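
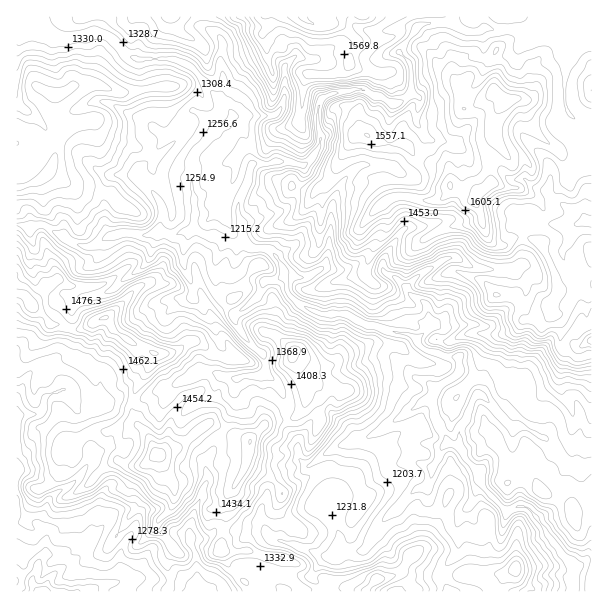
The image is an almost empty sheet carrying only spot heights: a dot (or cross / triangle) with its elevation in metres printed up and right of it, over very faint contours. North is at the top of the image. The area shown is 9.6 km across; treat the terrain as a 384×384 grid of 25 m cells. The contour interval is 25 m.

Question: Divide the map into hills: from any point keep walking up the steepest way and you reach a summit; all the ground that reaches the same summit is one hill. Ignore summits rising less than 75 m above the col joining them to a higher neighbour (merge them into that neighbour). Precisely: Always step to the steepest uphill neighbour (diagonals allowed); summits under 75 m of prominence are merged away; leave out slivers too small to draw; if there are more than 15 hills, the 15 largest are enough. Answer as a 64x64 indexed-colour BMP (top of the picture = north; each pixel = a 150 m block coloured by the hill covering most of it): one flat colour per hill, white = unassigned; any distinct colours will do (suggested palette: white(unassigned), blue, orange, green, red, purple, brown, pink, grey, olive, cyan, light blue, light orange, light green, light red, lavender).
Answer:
<image width="64" height="64" href="data:image/bmp;base64,Qk12CAAAAAAAAHYAAAAoAAAAQAAAAEAAAAABAAQAAAAAAAAIAAATCwAAEwsAABAAAAAAAAAA////ALR3HwAOf/8ALKAsACgn1gC9Z5QAS1aMAMJ34wB/f38AIr28AM++FwDox64AeLv/AIrfmACWmP8A1bDFABEjMzMxEREREREiIiIiIiIiiIiIiIEREXd3d3d3d3cRIiIzMzMzMRIiIiIiIiIiIiiIiIiIiIEXd3d3d3d3dxEiIiMzMzMzIiIiIiIiIiIiKIiIiIiIiIh3d3d3d3d3ESIiIjMzMzMiIiIiIiIiIiIiiIiIiIiIiHd3d3d3d3ERIiIiIzMzMzIiIiIiIiIiIiIiEYiIiIiIh3d3d3d3EREiIiIiMzMzMyIiIiIiIiIiIiIRGIiIiIiHd3d3d3cRESIiIiIzMzMzMyMzIiIiIiIiIhERiIiIiId3d3d3cRERIiIiIiMzMzMzMzMzMzIiIiIhERGIiIiIh3d3d3cREREiIiIiIzMzMzMzMzMzMiIiIiERERiIiIgXd3d3dxERESIiIiIjMzMzMzMzMzMyIiIiIRERERiIERF3dxERERERIiIiIiIzMzMzMzMzMzMiIiIhERERGIgRERdxEREREREiIiIiIjMzMzMzMzMzMyIiIiERERERERERFxERERERESIiIiIiMzMzMzMzMzMzMiIiIhERERERERERERERERERIiIiIiMzMzMzMzMzMzMzMyIiEREREREREREREREREREiIiIiMzMzMzMzMzMzMzMzIiIRERERERERERERERERESIiIiIzMzMzMzMzMzMzMzIiIiERERERERERERERERERIiIiIjMzMzMzMzMzMzMzMiIiIREREREREREREREREREiIiIjMzMzMzMzMzMzMzM2IiIiZhERERERERERERERESIiIiMzMzMzMzMzMzMzM2ZiIiZmYRERERERERERERERIiIiIzMzMzMzMzMzMzMzZmImZmZmYREREREREREREREiIiIiIzMzMzMzMzMzMzNmZmZmZmZmERERERERERERESIiIiIiIiIzMzMzMzMzM2ZmZmZmZmZmERERERERERERIiIiIiIiIiIzMzMzMzM2ZmZmZmZmZmZhEREREREREREiIiIiIiIiIiIjMzMzMzZmZmZmZmZmZmYRERERERERESIiIiIiIiIiIiIiIiIiZmZmZmZmZmZmZmERERERERERIiIiIiIiIiIiIiIiIiJmZmZmZmZmZmZmYREREREREREiIiIiIiIiIiIiIiIiJmZmZmZmZmZmZmERERERERERESIiIiIiIiIiIiIiIiJmZmZmZmZmZmZhERERERERERERIiIiIiIiIiIiIiIiJmZmZmZmZmZmZhEREREREREREREiIiIiIiIiIiIiIiImZmZmZmZmZhERERERERERERERESIiIiIiIiIiIiIiImZmZmZmZmERERERERERERERERERIiIiIiIiIiIiIiIiFmZmZhEREREREREREREREREREREiIiIiIiIiIiIiIiERZmZhERERERERERERERERERERESIiIiIiIiIiIiIiEREWZhERERERERERERERERERERERIiIiIiIiIiIiIiIRERFmEREREREREREREREREREREREiIiIiIiIiIiIiIhERERERERERERERERERERERERERESIiIiIiIiIiIiIiERERERERERERERERERERERERERERIiIiIiIiIiIiIiIREREREREREREREREREREREREREREiIiIkIiIiIiIiIiERERERERERERERERERERERERERESIiJEREIiIiIiIiERERERERERERERERERERERERERERIiJEREREREQRERERERERERERERERERERERERERERERFERERERERERBEREREREREREREREREREREREREREREREUREREREREREERERERERERERERERERERERERERERERERREREREREREQRERERERERERERERERERERERERERERERFEREREREREQREREREREREREREREREREREREREREREREUREREREREQRERERERERERERERERERERERERERERERERRERERERERBERERERERERERERERERERERERERERERERFEREREREREEREREREREREREREREREREREREREREREREURERERERERBERERERFVVVVRERERERERERERERERERERREREREREREQREREREVVVVVURERERERERERERERERERFEREREREREREEREREVVVVVVREREREREREREREREREREURERERERERERBERERVVVVVVERERERERERERERERERERREREREREREREQRREFVVVVVERERERERERERERERERERFERERERERERERERERVVVVVVREREREREREREREREREREURERERERERERERERVVVVVVVERERFVERERERERERERERREREREREREREREQVVVVVVVVVERVVVRERERERERERERFEREREREREREREQRVVVVVVVVVVVVVVEREREREREREREUREREREREREREQRFVVVVVVVVVVVVVURERERERERERERREREREREREREQREVVVVVVVVVVVVVVRERERERERERERFERERERERBERERERVVVVVVVVVVVVVREREREREREREREURERERERBERERERFVVVVVVVVVVVVVERERERERERERERRERBRERBEREREREVVVVVVVVVVVVVVREREREREREREREiQRERERERERERFVVVVVVVVVVVVVVVERERERERERERESIREREREREREREVVVVVVVVVVVVVVVVVVVERERERERER"/>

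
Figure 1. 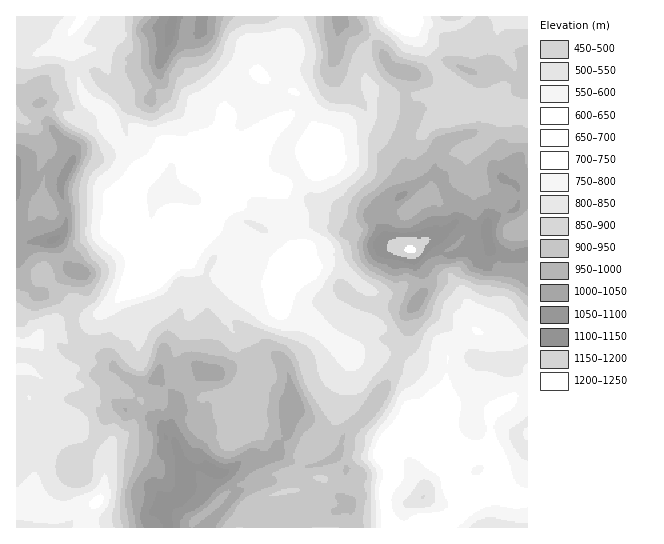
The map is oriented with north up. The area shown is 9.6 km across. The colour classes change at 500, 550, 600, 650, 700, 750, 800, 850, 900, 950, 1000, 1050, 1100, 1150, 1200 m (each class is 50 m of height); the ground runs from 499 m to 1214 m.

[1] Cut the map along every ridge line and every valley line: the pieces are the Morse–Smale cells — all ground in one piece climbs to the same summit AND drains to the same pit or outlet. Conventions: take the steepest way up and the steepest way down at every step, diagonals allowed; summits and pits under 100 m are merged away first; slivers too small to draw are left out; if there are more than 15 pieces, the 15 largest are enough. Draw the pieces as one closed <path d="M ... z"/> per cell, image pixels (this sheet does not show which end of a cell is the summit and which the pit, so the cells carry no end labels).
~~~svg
<path d="M371 40l-7 14 0 19 7 16 1 26-5 6-25 10-24 17-5-25-5-9-6-6-5-1 3-8-6-8-5 0-7-6-31-13-14 3-14 11 2 16-5 21-4 7 0 17 6 4 11 1 3 5-7 21-7 1-12 5-16 13-31-9-4 5-6 12-5 29 13 13-6 14 0 18 12 18 12 0 13-4-3-27-2-7-9-10 19 19 12 5 18 3 8 9 8 4 22 0 12-5 8-8-4 31 5 5 31 13 22 19 20 11 12 2 10 0 5-2 13 2 8-24 0-18 17-24 0-12-9-17-3-11-22-8-18-24-1-9 7-9 17-1 14-11-6-47 4-23 0-16-3-12 3-18-14-5-8-7-5-12z"/><path d="M475 133l-17 3-19 10-4 17 0 7 3 7-8-1-35 24-17 1-7 9 1 9 15 21 8 5 17 6 3 11 9 17 0 12-17 24 0 18-10 25 10 5 16 12 22 31 0 9-6 8-4 23-18 20 0 8 7 12 0 11-19 10 0 21 123-1 0-368-13 1-13 17-9-14 0-13z"/><path d="M274 355l-27 1-29 17-11 0-14-9-6 0-18 13-12 0-11 6-12-2-12-6-7-7-10 6 0 11 4 12 18 14 8 0 22 9 6 6 2 11 10 5 4 9 5 22 0 18-5 6-12 6-5 8-11 3-3 4 0 9 255 1 2-21 19-10 0-11-7-12 0-8 15-15 4-9 3-19 6-8 0-9-12-19-26-24-9-4-7 12-7 19-8 8-4 9-30 30-17-12-18-5-15-11 1-11-6-29-3-7z"/><path d="M187 259l5 26 0 8-2 2-23 2-12-18-1-16-3 10-12 13 4 27-9 11-8 0-3-3-9-18-23 16-9 4-8 0-2 2 1 6 14 20 4 5 18 1 4 9 9 9 16 8 13-2 6-4 12 0 18-13 6 0 14 9 11 0 29-17 27-1 10 7 3 7 6 29-1 11 15 11 18 5 18 12 10-12 14-11 9-16 8-8 13-33-8-2-8 2-22-2-20-11-22-19-31-13-5-5 4-31-8 8-12 5-22 0-8-4-5-8-25-5-8-4z"/><path d="M290 16l-87 0-3 6 0 9-10 13-11 0-10-5 4-23-79 0 15 13-9 17-15 5-18 0 6 8 11 39 23 15 2 17 22 31 14 10 17 17 32 9 16-13 12-5 7 0 6-16 1-6-3-5-11-1-6-4 0-17 4-7 5-21-2-16 7-7 11-6 10-1 8 2 2-9 23-20 7-18z"/><path d="M62 47l-32 9-14-1 0 38 11 3 13 7 5 15 10 15 18 17 0 9-12 22 0 14 6 18-2 13-10 15 12 24 8 5-5 1-11 8-16 15 16 1 6 2 7 10 1 17 13-3 15-8 30-25 12-7 8-8 4-15 6-11-12-10-1-7 7-29 8-12-18-18-14-10-22-31-2-17-23-15-11-39-2-5z"/><path d="M527 16l-121 0-1 3-16 1-17 18 0 3 12 14 1 6 8 7 14 5-3 13 3 33-4 23 7 47 17-12 10-2-2-12 4-17 19-10 11-3 9 2 15 15 0 13 9 14 13-17 13-2 0-65-8-4 8-8-4-6 0-9 4-11z"/><path d="M71 324l-24 3-7 6-5 8-9 2-2 3-1 21 12 7-7 16 3 16 15 21 24-2 37 30-3 32-4 11-8 11-7 18 62 1 1-10 3-4 11-3 5-8 12-6 5-6 0-18-7-26-4-7-8-3-2-11-6-6-22-9-8 0-18-14-4-12 0-11 10-7-3-5-3-5-4-1-14 0-15-19z"/><path d="M25 343l-9 0 0 184 69 1 7-19 8-11 4-11 3-32-34-28-27 0-10-12-8-20 0-5 7-16-12-7z"/><path d="M339 16l-48 0-2 17-5 12-23 20-2 6 4 8 14 4 12 8 5 0 5 4 0 11 9 8 5 9 5 25 24-17 25-10 5-6-1-26-7-16 0-19 7-15-13-10-13-5z"/><path d="M18 93l-2 1 0 183 21 18 5 0 17-16 11-8 5-1-8-5-12-24 10-15 2-13-6-18 0-14 12-22 0-9-18-17-10-15-5-15z"/><path d="M93 16l-76 0-1 38 14 2 32-9 5 4 18 0 12-3 3-2 9-17z"/><path d="M17 277l0 66 16 0 14-16 25-4 0-16-7-10-6-2-22 0z"/><path d="M202 16l-28 0-5 23 10 5 11 0 10-13z"/><path d="M139 284l-13 8-11 11 2 10 9 11 8 0 9-11-4-18z"/>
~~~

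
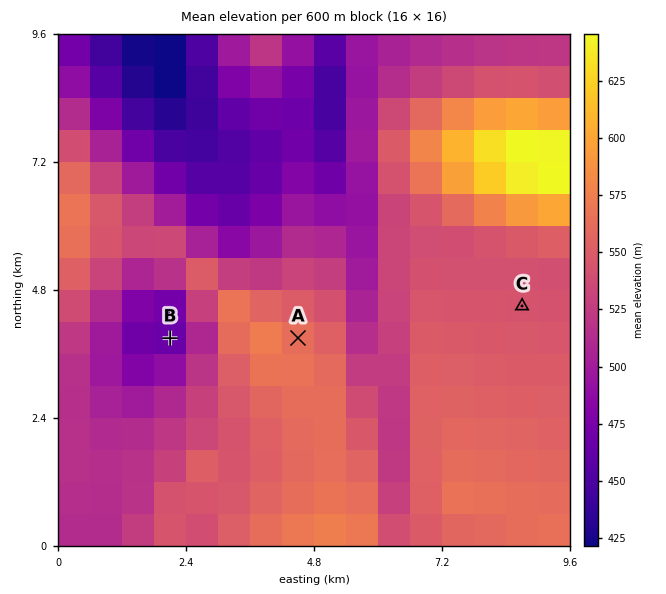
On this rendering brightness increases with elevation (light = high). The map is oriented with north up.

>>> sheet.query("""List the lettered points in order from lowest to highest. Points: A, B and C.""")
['B', 'C', 'A']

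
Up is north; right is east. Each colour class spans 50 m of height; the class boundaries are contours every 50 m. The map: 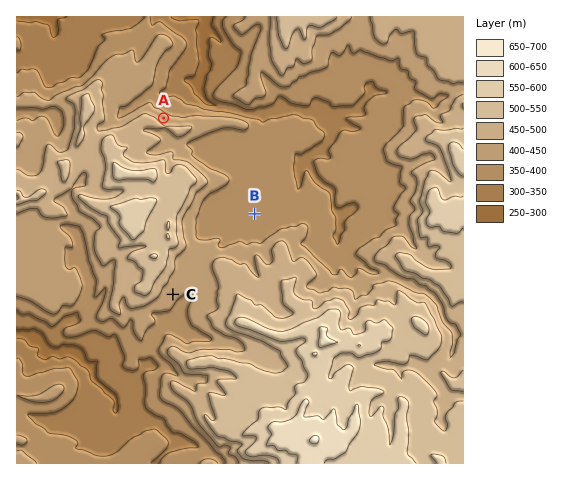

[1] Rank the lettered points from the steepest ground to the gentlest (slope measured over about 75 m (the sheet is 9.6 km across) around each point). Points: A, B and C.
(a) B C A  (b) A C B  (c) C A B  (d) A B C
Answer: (b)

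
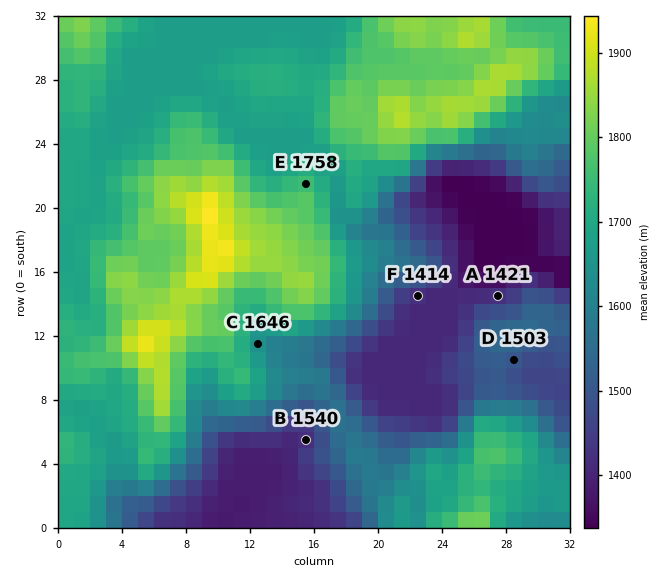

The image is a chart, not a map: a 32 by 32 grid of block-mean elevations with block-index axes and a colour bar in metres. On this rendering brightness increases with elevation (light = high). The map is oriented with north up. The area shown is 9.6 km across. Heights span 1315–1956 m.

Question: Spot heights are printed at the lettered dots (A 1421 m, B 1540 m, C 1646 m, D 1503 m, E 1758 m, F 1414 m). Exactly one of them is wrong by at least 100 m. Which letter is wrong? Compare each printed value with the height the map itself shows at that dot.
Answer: B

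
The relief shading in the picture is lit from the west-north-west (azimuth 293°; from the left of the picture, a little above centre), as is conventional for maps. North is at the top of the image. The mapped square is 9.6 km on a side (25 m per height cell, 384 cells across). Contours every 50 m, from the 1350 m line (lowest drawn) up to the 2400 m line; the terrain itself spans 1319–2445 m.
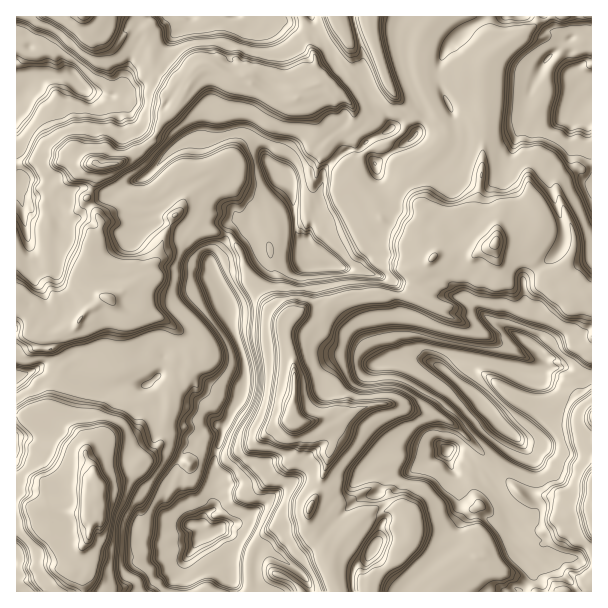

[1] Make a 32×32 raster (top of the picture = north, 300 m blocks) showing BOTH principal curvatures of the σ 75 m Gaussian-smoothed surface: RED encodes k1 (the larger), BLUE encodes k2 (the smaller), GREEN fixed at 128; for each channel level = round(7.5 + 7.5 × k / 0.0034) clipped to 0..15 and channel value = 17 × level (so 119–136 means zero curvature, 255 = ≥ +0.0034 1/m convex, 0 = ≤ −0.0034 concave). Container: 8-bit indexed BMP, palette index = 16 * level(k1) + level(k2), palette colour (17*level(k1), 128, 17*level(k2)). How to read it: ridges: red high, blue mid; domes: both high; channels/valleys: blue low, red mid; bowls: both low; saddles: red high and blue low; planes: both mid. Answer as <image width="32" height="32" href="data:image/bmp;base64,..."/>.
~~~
<image width="32" height="32" href="data:image/bmp;base64,Qk02CAAAAAAAADYEAAAoAAAAIAAAACAAAAABAAgAAAAAAAAEAAATCwAAEwsAAAABAAAAAAAAAIAAABGAAAAigAAAM4AAAESAAABVgAAAZoAAAHeAAACIgAAAmYAAAKqAAAC7gAAAzIAAAN2AAADugAAA/4AAAACAEQARgBEAIoARADOAEQBEgBEAVYARAGaAEQB3gBEAiIARAJmAEQCqgBEAu4ARAMyAEQDdgBEA7oARAP+AEQAAgCIAEYAiACKAIgAzgCIARIAiAFWAIgBmgCIAd4AiAIiAIgCZgCIAqoAiALuAIgDMgCIA3YAiAO6AIgD/gCIAAIAzABGAMwAigDMAM4AzAESAMwBVgDMAZoAzAHeAMwCIgDMAmYAzAKqAMwC7gDMAzIAzAN2AMwDugDMA/4AzAACARAARgEQAIoBEADOARABEgEQAVYBEAGaARAB3gEQAiIBEAJmARACqgEQAu4BEAMyARADdgEQA7oBEAP+ARAAAgFUAEYBVACKAVQAzgFUARIBVAFWAVQBmgFUAd4BVAIiAVQCZgFUAqoBVALuAVQDMgFUA3YBVAO6AVQD/gFUAAIBmABGAZgAigGYAM4BmAESAZgBVgGYAZoBmAHeAZgCIgGYAmYBmAKqAZgC7gGYAzIBmAN2AZgDugGYA/4BmAACAdwARgHcAIoB3ADOAdwBEgHcAVYB3AGaAdwB3gHcAiIB3AJmAdwCqgHcAu4B3AMyAdwDdgHcA7oB3AP+AdwAAgIgAEYCIACKAiAAzgIgARICIAFWAiABmgIgAd4CIAIiAiACZgIgAqoCIALuAiADMgIgA3YCIAO6AiAD/gIgAAICZABGAmQAigJkAM4CZAESAmQBVgJkAZoCZAHeAmQCIgJkAmYCZAKqAmQC7gJkAzICZAN2AmQDugJkA/4CZAACAqgARgKoAIoCqADOAqgBEgKoAVYCqAGaAqgB3gKoAiICqAJmAqgCqgKoAu4CqAMyAqgDdgKoA7oCqAP+AqgAAgLsAEYC7ACKAuwAzgLsARIC7AFWAuwBmgLsAd4C7AIiAuwCZgLsAqoC7ALuAuwDMgLsA3YC7AO6AuwD/gLsAAIDMABGAzAAigMwAM4DMAESAzABVgMwAZoDMAHeAzACIgMwAmYDMAKqAzAC7gMwAzIDMAN2AzADugMwA/4DMAACA3QARgN0AIoDdADOA3QBEgN0AVYDdAGaA3QB3gN0AiIDdAJmA3QCqgN0Au4DdAMyA3QDdgN0A7oDdAP+A3QAAgO4AEYDuACKA7gAzgO4ARIDuAFWA7gBmgO4Ad4DuAIiA7gCZgO4AqoDuALuA7gDMgO4A3YDuAO6A7gD/gO4AAID/ABGA/wAigP8AM4D/AESA/wBVgP8AZoD/AHeA/wCIgP8AmYD/AKqA/wC7gP8AzID/AN2A/wDugP8A/4D/ALTHptm1xsaUc4PWgqKVxfSA55PItHSHiIeXpKOSpdXopaXIh8eVcrWDpKaGtKXTgLa4pJH2xoOHh4e4tYV1g4GEpKfFxZeDtZWSlMekxpOmx4e3gZLItoWHiMdzh4SkpLfIhrXohmLGpIJyYKO12LWnh4fHoafIk7bIo3aGpbik15iGtemWdKSDtaS2o4C1t9eGlsjFuMe1g6SFh3alpqaUt3ak6KeUpbWlo4PYxIClxqejlZWmtaWEloaXlsXGpLXHpqXopcS3crekYZTHtJK1tJN0hrKDlJaHh7e2pIO2tXO2trS1lNm1pMTSx5STlHP4pYKHx5OSopfXpXKUg6SUlpPItti1dMeDyJDI98e2tLe2tnK2c4HE94ZwonKltdmHhaS2t5SFt4SkcJWnxvvllteDtaTF9/iGcIOlx6TFt8jHpZSDhYeXppTGcJaX94Ok1vf4+danlnCC6PfHk7aUpIR1hoeGdZe3lLVwhpf4crakc5enhKWQovjmgnK3g6KhhoeHiIiHh4fIx5CWpvaTpZRgcYKjcMW0oICkc6Kjpcikg3OEhXd3h6jIkLfG1aSElKSUg4KEg4TF97CDt8bHmKfItrbGk7Sm2ISQqNe0hLaUpJWlpqfH99SQc5W0cqeHh5eHl5fYtMaWcWO31/vDt7WElJSk6PiikbbHk8fHx7W3h5enh8aUg6RxldS2p7XX+Pj49be1cJOmxZLHl5iDhHO3h4eHuLelcZLo1pODhYWScJDEh5e2t6e3kpiHxoWHg8eXxrXHt5RglPdytnJzcKK2pMiHl4eVtpWXhreTkqd1pchzZKXGxrXj1YWogoPGpaiDyIeHd5X6lIeYpbWBuHeE6KSHddWFuJR0h6iyx4PHh4Wlp4eHh6WGh6jGlmG3h6bEhIeHpbWXpJSGyJCmpKeHh5PaxrW4t7eXtqaVcseEkrOCssWXh4eXyLSDcbXFiJeWhaSDdMRzc+iDt3OjxbXW+fikgMbIt4jJhGCDtbOYpJSIh3d3xpWFtJbHtJPF2MbHpfXngJKDx9egpYTIppS0xaS3h4eWlrTIyIOWpba2pqWkk/W2gnKQcJO2tJWHl5WDw4GXh4e3c4OjpZSDxoOlhIODpfikxce1pLXHx4OjlqWmp5eGh8eDh8ZidXWl2ZOihmOmyNdyk7XGp4iX2PaD1NSHhoeHuJSHyIN3dYKRcKSTg7TGqLa3mJe3p5jGgnP4g4eHiIenk4bHc3a2tpSGxra1h4LYyMfHtpSk6ICjgvZ0h5aXh5e1dJW0lJaDhLjZpYWnoqWXppSDpKajkfjTtHaHlnSXiMe2hZenk5amxZXHhNijpJOzpHZjpKPGtMeTd4eXloS1pOfDpIM="/>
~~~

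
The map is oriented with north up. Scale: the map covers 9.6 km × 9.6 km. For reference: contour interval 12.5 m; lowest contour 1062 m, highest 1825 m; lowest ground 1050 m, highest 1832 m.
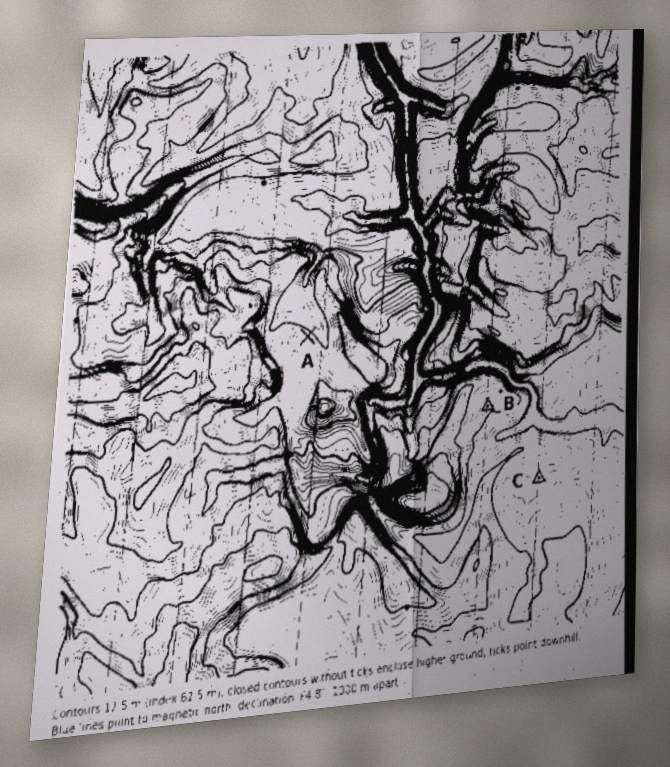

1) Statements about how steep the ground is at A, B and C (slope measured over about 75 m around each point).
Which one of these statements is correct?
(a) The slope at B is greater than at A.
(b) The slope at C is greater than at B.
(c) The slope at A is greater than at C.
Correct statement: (c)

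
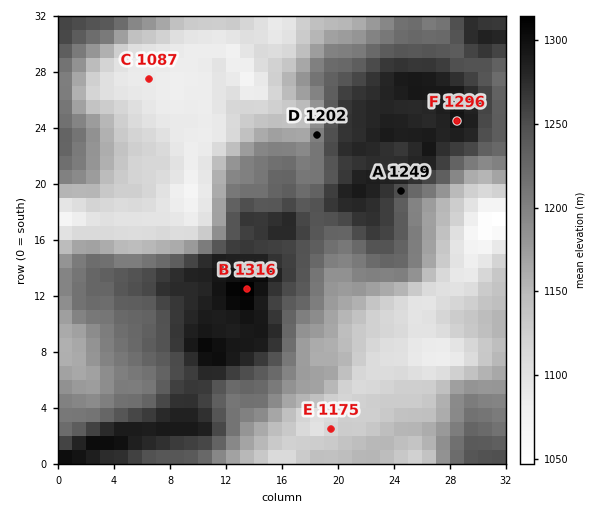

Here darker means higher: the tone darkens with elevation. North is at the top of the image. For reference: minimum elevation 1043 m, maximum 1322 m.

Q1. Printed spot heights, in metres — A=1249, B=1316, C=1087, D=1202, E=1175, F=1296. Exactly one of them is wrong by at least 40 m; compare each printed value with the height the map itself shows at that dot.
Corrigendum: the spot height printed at E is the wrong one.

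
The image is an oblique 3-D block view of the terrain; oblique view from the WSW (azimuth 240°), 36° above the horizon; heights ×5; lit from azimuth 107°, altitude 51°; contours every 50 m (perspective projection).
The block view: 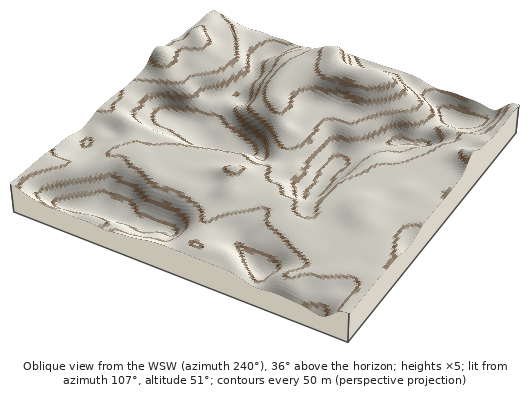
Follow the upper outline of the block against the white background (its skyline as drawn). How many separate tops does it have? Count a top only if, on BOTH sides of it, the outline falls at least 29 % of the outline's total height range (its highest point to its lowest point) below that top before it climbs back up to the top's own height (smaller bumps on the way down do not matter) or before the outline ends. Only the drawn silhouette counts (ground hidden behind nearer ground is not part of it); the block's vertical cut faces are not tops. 1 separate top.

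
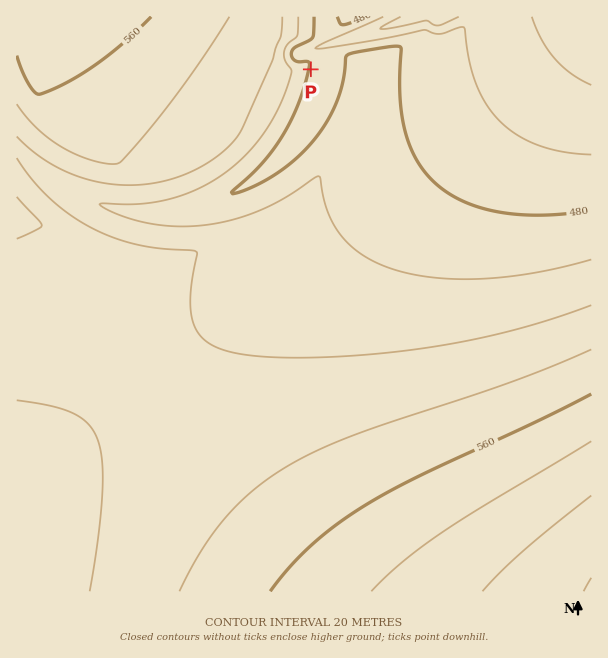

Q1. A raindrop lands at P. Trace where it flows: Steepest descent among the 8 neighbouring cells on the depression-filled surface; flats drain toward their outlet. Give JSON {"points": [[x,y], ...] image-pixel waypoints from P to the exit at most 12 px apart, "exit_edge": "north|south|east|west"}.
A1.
{"points": [[311, 69], [321, 66], [323, 54], [327, 45], [339, 41], [351, 38], [363, 33], [375, 30], [387, 26], [399, 23], [411, 18], [413, 17]], "exit_edge": "north"}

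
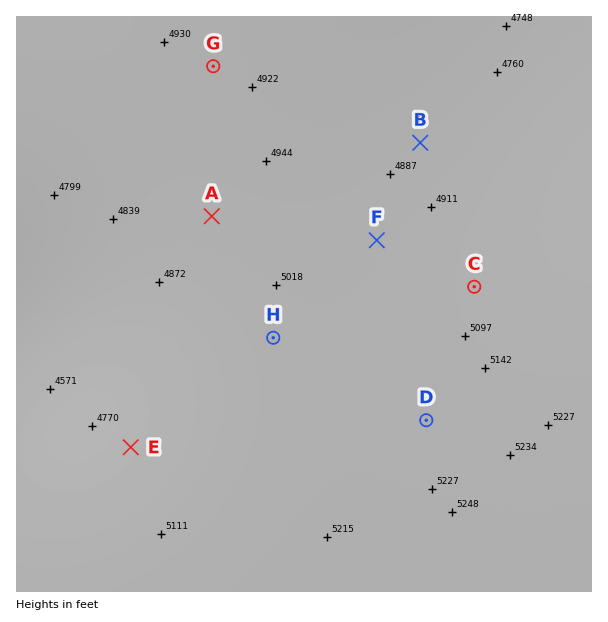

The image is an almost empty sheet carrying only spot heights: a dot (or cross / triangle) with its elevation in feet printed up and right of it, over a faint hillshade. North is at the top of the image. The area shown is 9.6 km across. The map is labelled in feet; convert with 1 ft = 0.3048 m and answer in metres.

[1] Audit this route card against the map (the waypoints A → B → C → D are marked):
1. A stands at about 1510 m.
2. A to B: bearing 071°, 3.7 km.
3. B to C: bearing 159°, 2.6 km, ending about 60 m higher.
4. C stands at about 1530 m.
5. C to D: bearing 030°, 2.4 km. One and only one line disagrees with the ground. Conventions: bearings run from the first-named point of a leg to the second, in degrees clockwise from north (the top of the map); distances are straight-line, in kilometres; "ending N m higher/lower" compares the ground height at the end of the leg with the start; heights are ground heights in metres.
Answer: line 5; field bearing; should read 200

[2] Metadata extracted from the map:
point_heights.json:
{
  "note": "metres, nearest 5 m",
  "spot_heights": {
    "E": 1500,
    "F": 1515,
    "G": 1505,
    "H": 1540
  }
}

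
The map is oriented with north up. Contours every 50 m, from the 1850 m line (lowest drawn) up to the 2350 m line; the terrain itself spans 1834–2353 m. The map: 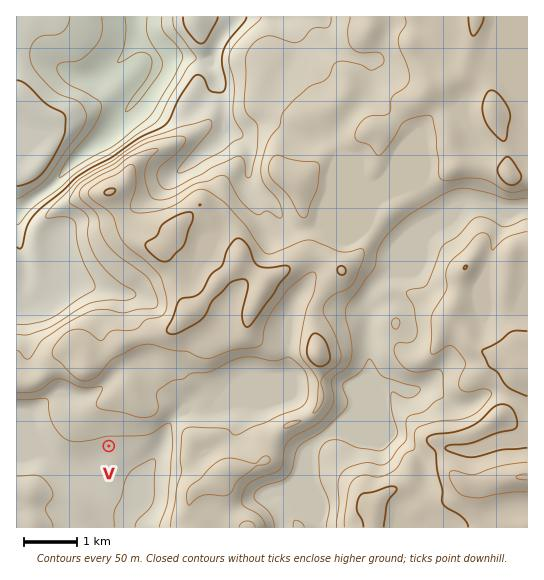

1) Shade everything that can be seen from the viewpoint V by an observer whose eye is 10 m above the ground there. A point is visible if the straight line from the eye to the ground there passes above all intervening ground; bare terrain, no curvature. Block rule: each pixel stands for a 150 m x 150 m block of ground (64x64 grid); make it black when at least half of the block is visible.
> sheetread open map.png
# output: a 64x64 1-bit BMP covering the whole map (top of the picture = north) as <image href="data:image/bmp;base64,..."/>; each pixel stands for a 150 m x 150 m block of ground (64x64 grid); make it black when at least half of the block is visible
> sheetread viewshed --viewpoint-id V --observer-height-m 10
<image width="64" height="64" href="data:image/bmp;base64,Qk0+AgAAAAAAAD4AAAAoAAAAQAAAAEAAAAABAAEAAAAAAAACAAATCwAAEwsAAAIAAAAAAAAA////AAAAAAA///gAAAAAAH3/+AAAAAAAM//4AAAAAAA///gAAAAAAD///AAAAAAA///+AAAAAAD///+AAAAAAP/7/8AAAAAA//x8QAAAAAAB/jwAAAAAAAH/HAAAAAAAAP8cAAAAAAAA/4gAAAAAAAB/gAAAAAAAAD8AAAAAAAAADgAAAAAAAAAAAAAAAAAAAAAAAAAAAAABwAAABAAAAABAAAAMAAAAAAAAAAwAAAAAAAAADAAAAAAAAAAIAAAAAAAAAAAAAAAAAAAAAAAAAAAAAAAAAAAAAAAAAAAAAAAAAAAAAAAAAAAAAAAAAAAAAAAAAAAAAAAAAAAAAAAAAAAAAAAAAAAAAAAAAAAAAAAAAAAAAAAAAAAAAAAAAAAAAAAAAAAAAAAAAAAAAAAAAAAAAAAAAAAAAAAAAAAAAAAAAAAAAAAAAAAAAAAAAAAAAAAAAAAAAAAAAAAAAAAAAAAAAAAAAAAAAAAAAAAAAAAAAAAAAAAAAAAAAAAAAAAAAAAAAAAAAAAAAAAAAAAAAAAAAAAAAAAAAAAAAAAAAAAAAAAAAAAAAAAAAAAAAAAAAAAAAAAAAAAAAAAAAAAAAAAAAAAAAAAAAAAAAAAAAAAAAAAAAAAAAAAAAAAAAAAAAAAAAAAAAAAAAAAAAAAAAAAAAAAAAAAAAAAAAAAAAAAAAAAAAAAAAA=="/>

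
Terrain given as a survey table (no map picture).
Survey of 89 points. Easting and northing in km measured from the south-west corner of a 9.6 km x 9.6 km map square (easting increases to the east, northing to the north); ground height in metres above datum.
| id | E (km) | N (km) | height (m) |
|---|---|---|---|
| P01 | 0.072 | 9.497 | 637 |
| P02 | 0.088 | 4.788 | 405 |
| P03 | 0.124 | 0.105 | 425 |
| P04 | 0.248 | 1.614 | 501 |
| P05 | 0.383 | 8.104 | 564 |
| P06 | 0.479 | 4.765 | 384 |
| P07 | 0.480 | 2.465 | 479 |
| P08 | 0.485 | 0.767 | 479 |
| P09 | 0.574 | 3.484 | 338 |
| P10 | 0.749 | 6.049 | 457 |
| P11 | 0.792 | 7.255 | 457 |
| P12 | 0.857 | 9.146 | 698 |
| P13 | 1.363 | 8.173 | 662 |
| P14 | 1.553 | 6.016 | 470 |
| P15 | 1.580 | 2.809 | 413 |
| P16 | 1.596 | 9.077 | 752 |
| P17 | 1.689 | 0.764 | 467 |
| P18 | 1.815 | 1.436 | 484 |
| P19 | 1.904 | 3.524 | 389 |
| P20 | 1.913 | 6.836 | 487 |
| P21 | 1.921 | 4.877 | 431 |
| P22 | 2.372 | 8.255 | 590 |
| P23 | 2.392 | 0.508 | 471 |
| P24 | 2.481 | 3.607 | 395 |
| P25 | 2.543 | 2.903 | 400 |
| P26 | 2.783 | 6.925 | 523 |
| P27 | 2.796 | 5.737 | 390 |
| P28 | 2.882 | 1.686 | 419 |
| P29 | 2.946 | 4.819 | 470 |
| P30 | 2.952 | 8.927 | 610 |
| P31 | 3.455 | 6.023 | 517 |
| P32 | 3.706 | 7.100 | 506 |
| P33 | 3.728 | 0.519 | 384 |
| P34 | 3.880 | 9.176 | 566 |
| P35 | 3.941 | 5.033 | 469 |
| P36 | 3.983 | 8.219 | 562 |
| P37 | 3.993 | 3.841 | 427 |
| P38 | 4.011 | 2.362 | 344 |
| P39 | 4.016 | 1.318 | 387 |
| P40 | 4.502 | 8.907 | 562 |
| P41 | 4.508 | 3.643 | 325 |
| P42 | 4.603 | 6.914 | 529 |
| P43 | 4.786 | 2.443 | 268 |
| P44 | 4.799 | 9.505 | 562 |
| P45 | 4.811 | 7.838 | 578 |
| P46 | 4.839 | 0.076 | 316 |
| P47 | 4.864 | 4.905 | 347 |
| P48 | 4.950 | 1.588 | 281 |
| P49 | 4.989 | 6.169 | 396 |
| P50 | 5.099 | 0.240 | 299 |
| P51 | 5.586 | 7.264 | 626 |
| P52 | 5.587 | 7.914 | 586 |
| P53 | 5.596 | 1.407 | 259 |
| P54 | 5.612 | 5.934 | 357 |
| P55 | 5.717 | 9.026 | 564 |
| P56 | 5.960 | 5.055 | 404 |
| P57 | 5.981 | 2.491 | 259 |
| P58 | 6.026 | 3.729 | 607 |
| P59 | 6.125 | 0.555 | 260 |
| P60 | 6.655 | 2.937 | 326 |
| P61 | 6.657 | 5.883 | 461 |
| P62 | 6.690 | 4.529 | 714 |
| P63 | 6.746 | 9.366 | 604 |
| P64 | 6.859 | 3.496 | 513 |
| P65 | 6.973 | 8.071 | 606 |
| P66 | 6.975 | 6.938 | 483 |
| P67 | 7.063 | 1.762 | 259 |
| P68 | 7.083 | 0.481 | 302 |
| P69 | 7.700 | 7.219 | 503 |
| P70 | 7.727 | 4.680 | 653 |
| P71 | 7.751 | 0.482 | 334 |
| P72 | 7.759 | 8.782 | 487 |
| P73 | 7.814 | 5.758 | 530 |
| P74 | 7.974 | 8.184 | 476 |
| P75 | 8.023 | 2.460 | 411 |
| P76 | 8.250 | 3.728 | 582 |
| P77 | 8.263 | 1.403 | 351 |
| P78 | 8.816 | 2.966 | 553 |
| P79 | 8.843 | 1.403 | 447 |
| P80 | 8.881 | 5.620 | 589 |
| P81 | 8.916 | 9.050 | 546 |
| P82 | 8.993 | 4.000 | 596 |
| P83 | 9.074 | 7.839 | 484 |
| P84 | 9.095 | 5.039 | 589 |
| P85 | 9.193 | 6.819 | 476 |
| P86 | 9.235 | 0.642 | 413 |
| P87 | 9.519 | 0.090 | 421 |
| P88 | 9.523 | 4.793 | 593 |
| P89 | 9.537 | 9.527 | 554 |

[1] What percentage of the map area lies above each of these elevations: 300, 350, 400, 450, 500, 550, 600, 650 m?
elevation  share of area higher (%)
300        91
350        84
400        72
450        58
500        40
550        27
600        13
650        5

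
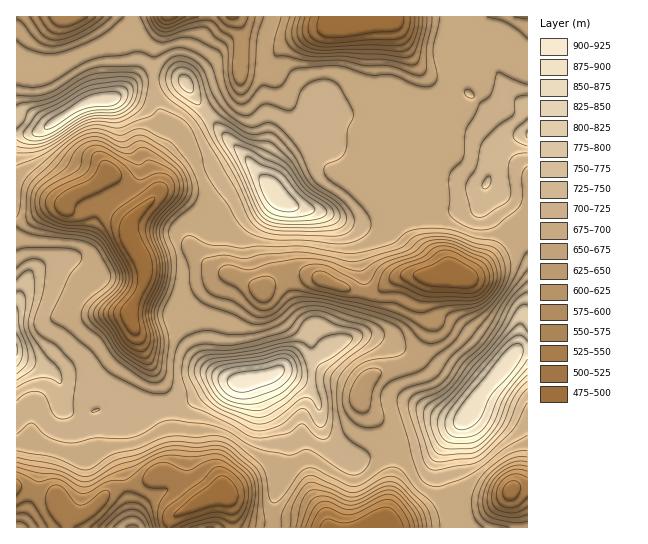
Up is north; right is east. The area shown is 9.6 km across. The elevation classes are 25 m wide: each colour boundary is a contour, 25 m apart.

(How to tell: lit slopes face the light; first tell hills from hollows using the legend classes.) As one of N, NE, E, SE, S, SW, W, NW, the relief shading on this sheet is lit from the S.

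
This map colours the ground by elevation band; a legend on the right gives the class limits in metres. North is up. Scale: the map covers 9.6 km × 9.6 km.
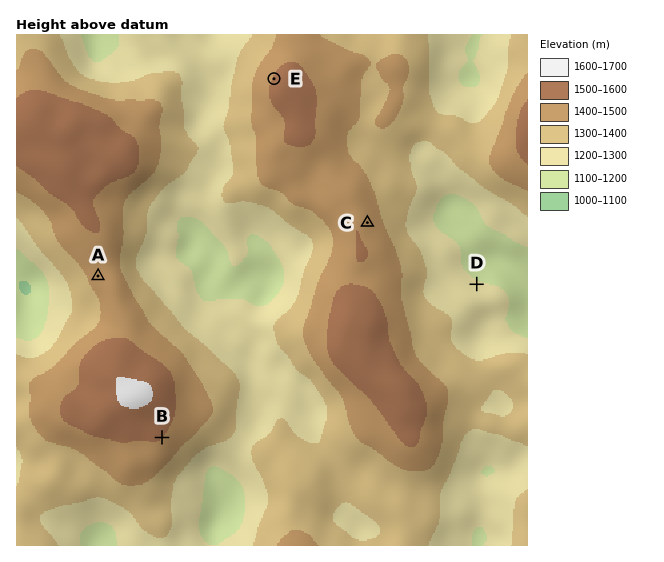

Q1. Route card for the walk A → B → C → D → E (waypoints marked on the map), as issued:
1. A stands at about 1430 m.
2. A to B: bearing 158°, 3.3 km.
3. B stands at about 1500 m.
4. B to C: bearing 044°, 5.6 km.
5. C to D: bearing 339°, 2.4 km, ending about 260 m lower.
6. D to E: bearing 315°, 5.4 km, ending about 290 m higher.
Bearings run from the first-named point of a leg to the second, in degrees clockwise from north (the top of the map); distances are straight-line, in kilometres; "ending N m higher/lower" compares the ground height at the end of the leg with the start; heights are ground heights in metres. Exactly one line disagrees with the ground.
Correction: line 5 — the bearing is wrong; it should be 119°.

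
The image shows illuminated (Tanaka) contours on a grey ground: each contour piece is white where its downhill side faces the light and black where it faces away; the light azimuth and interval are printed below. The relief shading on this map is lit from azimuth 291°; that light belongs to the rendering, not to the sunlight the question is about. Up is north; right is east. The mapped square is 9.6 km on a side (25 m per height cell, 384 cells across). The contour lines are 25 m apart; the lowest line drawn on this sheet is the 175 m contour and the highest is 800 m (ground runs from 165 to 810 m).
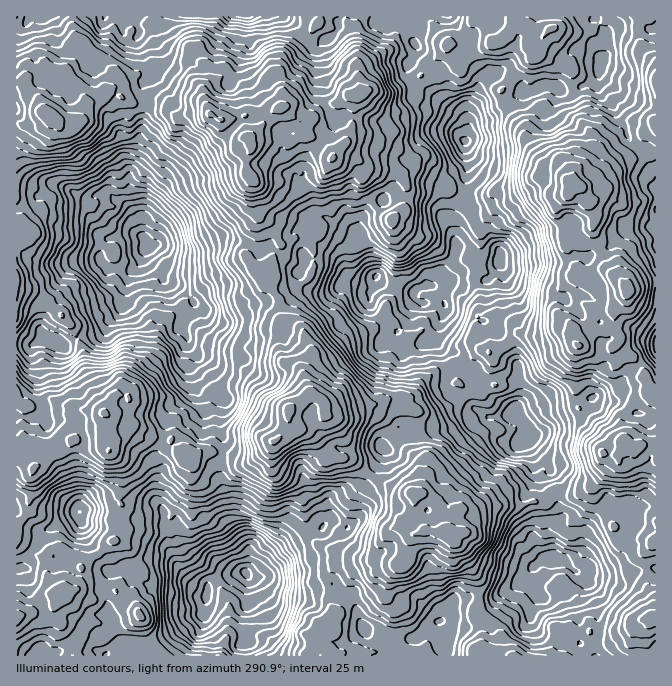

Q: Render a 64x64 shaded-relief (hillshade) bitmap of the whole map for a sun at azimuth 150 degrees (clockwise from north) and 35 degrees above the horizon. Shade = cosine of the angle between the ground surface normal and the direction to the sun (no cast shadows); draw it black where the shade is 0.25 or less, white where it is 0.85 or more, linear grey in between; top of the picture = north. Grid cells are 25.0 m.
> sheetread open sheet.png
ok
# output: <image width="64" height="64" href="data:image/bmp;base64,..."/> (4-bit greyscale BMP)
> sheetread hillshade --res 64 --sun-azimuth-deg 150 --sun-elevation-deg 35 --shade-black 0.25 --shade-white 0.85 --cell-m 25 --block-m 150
<image width="64" height="64" href="data:image/bmp;base64,Qk12CAAAAAAAAHYAAAAoAAAAQAAAAEAAAAABAAQAAAAAAAAIAAATCwAAEwsAABAAAAAAAAAAAAAAABEREQAiIiIAMzMzAERERABVVVUAZmZmAHd3dwCIiIgAmZmZAKqqqgC7u7sAzMzMAN3d3QDu7u4A////AMuqqKvKiZhlUgJIdDIjV3iHZoh2aHYzZmQzNmiJiJq6zLq5qquqqoZUEUiGQxJXiZhmeJhndjNWZTM2eIh4irvcyrqamavdqGZBNnZTEDaKqoiau5iHVFZmVDV3iGV5q7uqq6mYiLy5iGM1VFQQE1iqqqvdyodnd2eGMkVVVEWIeJmru6l2ebqphUZkRCETRoqpqrzMqGeXZodCM0RDIkVVeJu7qoZYu6qWVnZUMjVWiZiaq83Kh5lld2VVMzMiM1VWeKqYh3m7q6hlZEQiR3eZiazNze26vKhnd3ZUNENDVVVWiYd4iau8yndmVTI2eJmZrO7d39zNyod2d2VVZVV2Z2aJmIiZq83cu6mIU0Z3iIiJztzO7c3LqHVXh2Z4iJhnh3irq5mszdzdy6mFV3d2Z3aLy73u3cu6mHiZeIibuWZ2Vou7u7zN3u7bqYhnZmVGh3rMq97+3Lu7u6l4mIq6dWUzWKq7u73u7tyqmHdVUzOJibuqvO7tyru7uYiHZqqnZjJGeau6rN7u7cu5mHVlIUeHiIeJvO7bqqqpiIdmm7qHY0eZmpmazM3t3cqqqIlRJXd2Zneb3ty6iaqHiGWKu6qFR5qpqavM3MzN27y6mpUlaZh3iJq8zLuqq5iIhprMzbhnqrqqu93cur3tzMqaqFV4qYd3eJqYmpmrurqYrO7u25ms3LqrzMzLvf7M3JmZdEaId2ZWeIZWdnrM3cus7/7czMzduau7q8u87szu26hkM1d2ZmVndlMzWL3d3Ii97dzN3cypm7qomqvdus3duFQjV4dmZDNVZUNHq8zLh4rMurzcy6iJqpZXnO7aqry4ZENHdlZUISRWZUaZq7qHiKuoirvMqGZ4dUV77+y5mql2VDRWVWZlQzRUNGiJqodmeZd4m7uXZVZlNFet7cy7y6l2VFZleJmGQ0MRJWd3ZmVXd3maqXZmZVMiNHq7zdzdyZiId3d4mZmFRCACRVV3d2d3iamphndlQQA0aZmry8zKmqmIiIiHiZhmUwJFZ4mHd2VomquXZmZSACNYqYmaqqqZmYiqq7p4h2eFMkeJh2ZWVEeKq6hVVmUQABSJh4mHeIiHeKu83aiHZ5hlV5h0MyNENHeIh2VWdjEAAUZleHVDRXiImZrMuqmIq5d3d1QyEDMyRVZ3ZVVmQzMiRFVGVCEBSZiIiaqZq7vMupd2VEMQEQATRXh1RVVURWVFZlRDIxEleHiauoeKvN26qXVUQyAAAAE1eHZUVmVEVVeHZVRFUyJGeJrMlmib3KqqhXZFUyIAATRndWVVZkQ0VnZomGZ3VER3eJuoZnm7mamIuniIdkEAI1Z2VTNWVVVmZWiql3iXU0dmaYdnZ4mYqqzsuruZdBEkWHZEM0VWdmZmd4mphphTJXdmZVZneJmrzd26qZiGIiVohlNFVUVmVWeGVYl1V2MkZ3VDNWVoib3dzLl4iJhkNFaHZVZ3VWVVVndTWIZGdTJVZUIkVXeIve3MqGeZiHVDM1d2VXiHdmd2WIU2l3d2QjMzMjRnd3ec3LunZ4h3dURERodVaJqYirl5p0aqiIZUNDIhFYmId3q8qZhlZmZ1NGVVd3doiaiL3Kq5eL25iGd2RCEDaJiHZ4qJmYZmeJdEZVRXeIh4qojNzN273typiJhlMhJWdnZmeIq8upmJqWQ0NEVWd2ebmKzN7svv/smIqnVENGd3VFZ4q83cy5iZhkM0VUNnh5qpq7vNzN7+2nirp2RFeJl2V4mby8zLqIqZdUVnZWmpmam7qZqrzcy7mL3JhkV4mqh3iYiquru6qqqXVGiHerupmJu6h4rMuquYrMuoVniKyomZh4qrvMzLuql1Z5mJu7uZiruXV7y5qpiKmql5qpm8urqHiqqqu8y6mZh3maq8vLqqvLhDeru6l3iYiInMqrzLy6iImrqqvcuZmYeKvNzMzMzM24VqvLuXeHd3d6y5q7qrqpirzLq8y6iIdnis3Lq73tzdyYq7qpZFZXdleamaqZq8u83u7Lq6qHdlZoq7upi+7L3bmruYhkIzR3VXiIipms3u7u/ty5qpiHZmeJu7qIzcqrqJzKh1RCEkZlZ3eJu7ve/+7u7cqaqZd3iKu7y4abupqoibqGREQhNFVWd3eaurzv//7uy5mql3d4rLq7pmm6mrqHeHZDNDMiIkVnd3mqqs3v/+3bqbupiGeKuZqoVpupu5doiWQ0RUIBJGZ3eJmZq73u3duYq6qahWmqmal2epmauqq7hkREVBEkVmd3hniYebzMzJh5iJmXZ6uomYeKuomrzMuWVDNWUyRFVWVUV3Znm7u7h2ZlZWZmeqlnmavcqYq8y6dnU0dkIkRUREdVVmZ6qql1VUVDNEVXiGVom93JiqvduHiGRGQyNFVFWXVnh2eJh2VERFUzRUVnZTRompmau87ZeKmGd3ZVVlVoh3iHZXiIZUMzaHRFZVZlM0ZniImrvMp1iruqqoZVVDV4dnd2ZneGVERXdDNXZVQzVneYd5mau6h6zLqql1VlNFdlaIdlVWZVZlVUECVlQxFGeKp1eZmrzJisuYmpVXYyNVV4hmVDRURnVEQwAlZkIBNGmoZomYm8uIq7mqp1VkMjVWdkVmRVMTVUREEBR5liEjNYhlZ4h3mpeLy6qYVWVkNEVWRXd2ZAATMhEQE2m5ZFVWiYVEaHZol2iqmZhmeIZDRFZkdnd1IAExAAACV6qGd3eJl0JIl2eYZXiIiXeJ"/>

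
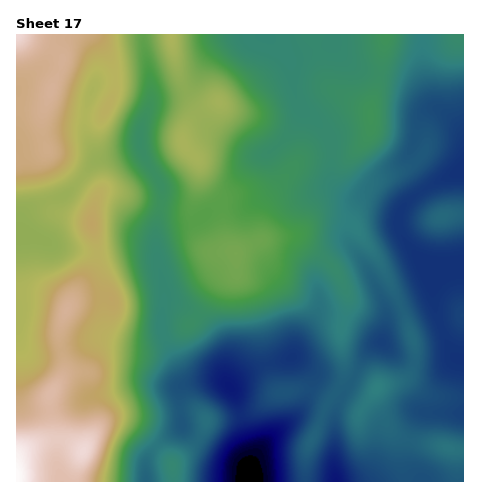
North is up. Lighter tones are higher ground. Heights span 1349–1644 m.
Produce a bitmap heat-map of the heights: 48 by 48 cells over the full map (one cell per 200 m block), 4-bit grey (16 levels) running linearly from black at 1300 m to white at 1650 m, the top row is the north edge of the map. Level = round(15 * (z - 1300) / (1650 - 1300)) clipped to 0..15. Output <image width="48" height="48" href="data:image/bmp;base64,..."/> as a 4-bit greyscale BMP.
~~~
<image width="48" height="48" href="data:image/bmp;base64,Qk32BAAAAAAAAHYAAAAoAAAAMAAAADAAAAABAAQAAAAAAIAEAAATCwAAEwsAABAAAAAAAAAAAAAAABEREQAiIiIAMzMzAERERABVVVUAZmZmAHd3dwCIiIgAmZmZAKqqqgC7u7sAzMzMAN3d3QDu7u4A////AP7u3e3Ll2VWZlQzIiIiM0RDM0REREREVf7u7u7bmGVWZlQzIiIiNERDM0RERERFVf7u7u7cqGVWZlVDIiIiNERDNEREREVVVe7u7u7sqHZVZVVDMiIiNEVEREVVVVVVVe7u7u7tuYZlVVVUMyIiNEVURFVVVVVVVe7u7u7typdlVVVUQzMzM0VURVVVVVVVVN3d3d3dy5h2VFVVQzMzM0RURVVVVURERN3d3d3cy5h2VFVVQzRERERVVVVVVERERN3d3czMuphlVFVEMzRERERFVVVVVERERM3d3czMupdlRERDMzRERERFVVVlVVRERMzd3dzMuodlRERDMzREREREVVVmVVRERLzN3d3MuYdlVERDMzREREREVVVVVVVERLvM3dzMuod2VVRDM0REREREVVVVVVVERLu83czMuoh2ZVVERERERERFVVRERFVERLu83MzLuph2ZmVURERERERFVVRERVVERLvM3cy7upd2ZmZVRERERERVZVRERVVERLu83czLuph2Z3dmVVVVREVVZlVERVRERLu83dzMu5h2Z3d2ZmZlVVVVZlVURVRERLu83dzMy6h2Znd3d3d2ZlVVZmVUVURERLu83dzMy6h2Znd4iIh3dmZWZmVVVURERLu8zdzMy5h2Z3iImYiId2ZWZmVVVERERLu7zMzMupd2Z3iJmZmIh3ZmZmVVVERERKq7u8zLuodmZ4iZmZmIh3ZmZlVVVERERKqqq7u7qYdmd4mZmZmIiHdmZlVVRERERKqqqru7qYdmd4mZmZmYiHd2ZlVVRERERKqqqru7qYdmeImZmZmZiId2ZVVVRERERKqqqrvLqId3eIiZmZmZiId2ZmVURERERKqqqrzLqYd3eIiImIiIiId2ZmVURERVVaqqq7zLqYh3eIiIiIiIh3d2ZmVURERVVaqqqrvLqph3eIiIiIiId3d2ZlVURERFVaqqqqu7uqmHeImYiIiHd3dmZlVVRERERLu7qqu7uph3eJmZiIiHd3dmZlVVRERERMzLu6q7qph3iJqZiIh3d3dmZmVVVERERMzMy7qqqYd3iaqpiHd3d3d2ZmZVVURERM3dzLqqmId4mqqpmHd3d3d2Z3ZlVERERN3dzLqqmHd4qqqqmHd3d3d2Z3dmVURERN3dzLqqmHd5qqqqmId3d3dmZ3d2VURERN3dzLu7qHd5qqqqmYh3d3ZmZ3d3ZURERN3dzLu7qXd4mqqqqZiHdmZmd3d3ZURERN3d3Lu7uYd4mqqqqpiHdmZnd3d3ZURERN3d3Lu7uph4maqqqpiHdmZnd3d3ZURERN3d3Lu7u5h4maqqqYh3ZmZ3d3d3ZVRERN3d3Mu7u6iImqmqmYd3ZmZ3d3d3ZVVVVd3d3cu7u6iImpmZmHd2ZmZ3d3d3ZlVVVd3d3cu7u6iJqpmYh3dmZmZmZmd3ZlVWZt3d3dy7u5iJqpmId3ZmZmZmZmd3dmZmZu3d3dzMupiaqpiHdmZmZmZmZnd3dmZmZu7d3dzMupmaupiHdmZmZmZmZnd3dmZmZg=="/>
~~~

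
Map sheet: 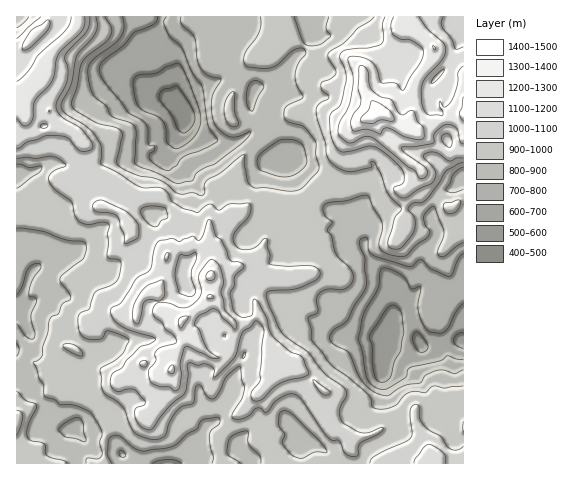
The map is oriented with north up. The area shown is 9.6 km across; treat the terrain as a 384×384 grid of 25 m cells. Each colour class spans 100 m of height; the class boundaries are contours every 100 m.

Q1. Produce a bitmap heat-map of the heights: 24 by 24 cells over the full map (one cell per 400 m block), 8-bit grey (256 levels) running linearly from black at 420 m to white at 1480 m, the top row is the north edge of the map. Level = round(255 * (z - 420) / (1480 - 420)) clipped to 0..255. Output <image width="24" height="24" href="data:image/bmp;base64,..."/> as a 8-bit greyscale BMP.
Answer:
<image width="24" height="24" href="data:image/bmp;base64,Qk12BgAAAAAAADYEAAAoAAAAGAAAABgAAAABAAgAAAAAAEACAAATCwAAEwsAAAABAAAAAAAAAAAAAAEBAQACAgIAAwMDAAQEBAAFBQUABgYGAAcHBwAICAgACQkJAAoKCgALCwsADAwMAA0NDQAODg4ADw8PABAQEAAREREAEhISABMTEwAUFBQAFRUVABYWFgAXFxcAGBgYABkZGQAaGhoAGxsbABwcHAAdHR0AHh4eAB8fHwAgICAAISEhACIiIgAjIyMAJCQkACUlJQAmJiYAJycnACgoKAApKSkAKioqACsrKwAsLCwALS0tAC4uLgAvLy8AMDAwADExMQAyMjIAMzMzADQ0NAA1NTUANjY2ADc3NwA4ODgAOTk5ADo6OgA7OzsAPDw8AD09PQA+Pj4APz8/AEBAQABBQUEAQkJCAENDQwBEREQARUVFAEZGRgBHR0cASEhIAElJSQBKSkoAS0tLAExMTABNTU0ATk5OAE9PTwBQUFAAUVFRAFJSUgBTU1MAVFRUAFVVVQBWVlYAV1dXAFhYWABZWVkAWlpaAFtbWwBcXFwAXV1dAF5eXgBfX18AYGBgAGFhYQBiYmIAY2NjAGRkZABlZWUAZmZmAGdnZwBoaGgAaWlpAGpqagBra2sAbGxsAG1tbQBubm4Ab29vAHBwcABxcXEAcnJyAHNzcwB0dHQAdXV1AHZ2dgB3d3cAeHh4AHl5eQB6enoAe3t7AHx8fAB9fX0Afn5+AH9/fwCAgIAAgYGBAIKCggCDg4MAhISEAIWFhQCGhoYAh4eHAIiIiACJiYkAioqKAIuLiwCMjIwAjY2NAI6OjgCPj48AkJCQAJGRkQCSkpIAk5OTAJSUlACVlZUAlpaWAJeXlwCYmJgAmZmZAJqamgCbm5sAnJycAJ2dnQCenp4An5+fAKCgoAChoaEAoqKiAKOjowCkpKQApaWlAKampgCnp6cAqKioAKmpqQCqqqoAq6urAKysrACtra0Arq6uAK+vrwCwsLAAsbGxALKysgCzs7MAtLS0ALW1tQC2trYAt7e3ALi4uAC5ubkAurq6ALu7uwC8vLwAvb29AL6+vgC/v78AwMDAAMHBwQDCwsIAw8PDAMTExADFxcUAxsbGAMfHxwDIyMgAycnJAMrKygDLy8sAzMzMAM3NzQDOzs4Az8/PANDQ0ADR0dEA0tLSANPT0wDU1NQA1dXVANbW1gDX19cA2NjYANnZ2QDa2toA29vbANzc3ADd3d0A3t7eAN/f3wDg4OAA4eHhAOLi4gDj4+MA5OTkAOXl5QDm5uYA5+fnAOjo6ADp6ekA6urqAOvr6wDs7OwA7e3tAO7u7gDv7+8A8PDwAPHx8QDy8vIA8/PzAPT09AD19fUA9vb2APf39wD4+PgA+fn5APr6+gD7+/sA/Pz8AP39/QD+/v4A////AIJ6bm5yZGppZWRyc3B8enJ3hYmMmKOslHtqXlxwdImQfm91dnV9cW6EkIyGgpOQhYFsZWN3gaOniXt3hYeCcX+Ui4B/gIuCg3Rydn6FlKKuqY6KhJqah5Gfj3xkb3+BgWZ2fYGMrrLAxJqaiJarpaCXf1wwQlloaGt4goaElbO/yKivopSqrJ57ZkkjLztGSWFyhomFhZutv8OwrZapl4BoVD8gJis4L1lteo+VobS3ysOxtaSegndqW0MnJTlLO1lndIOVpbq8u77Fqp+RfXhwZlAyLkJRTFxkcoKKk62/qKjNqZeSj4l6dWFANkVTVl9hb3uEi5ysqKfFqpySkJCEeGJKUFZfXGhjaXKAl5mmraevmo2MiIV5bV1uhW5vcHBzfIKFnaOTmZ6klISHhIN4bGNyl4NwgX98gZOgo5WIj42Tk4qFg4J0Z2V4jIR4iYKDj5yemJWSenN8f398d3d3eXZ/oJ2FemyAk5mai3NiT1ptfW5eWWh4hYWKnrmfdI6MkpuOcldAOkdSZGxSSVuDnpeauLSipKuipKqIdVg8ICpDW2NoX2qOu7/IzdK3sL+wooFrXUUuEhVVc2Nnc32XvuTu4NK/yMi4kWlaRSsZCSNZcl1nbnqNqNfgysS2w8TFqG1KNSohGjhXZ2JgaH2LntLAusKsurTJrHhLODY0Lk9mZXV4b3qHpsa0srrBsLi4wJh2UTw6QVhlZHB9fXJ4j56mt7/IpZq4sr2FZExCUWFlaWx6fWhtfIqewsStlw=="/>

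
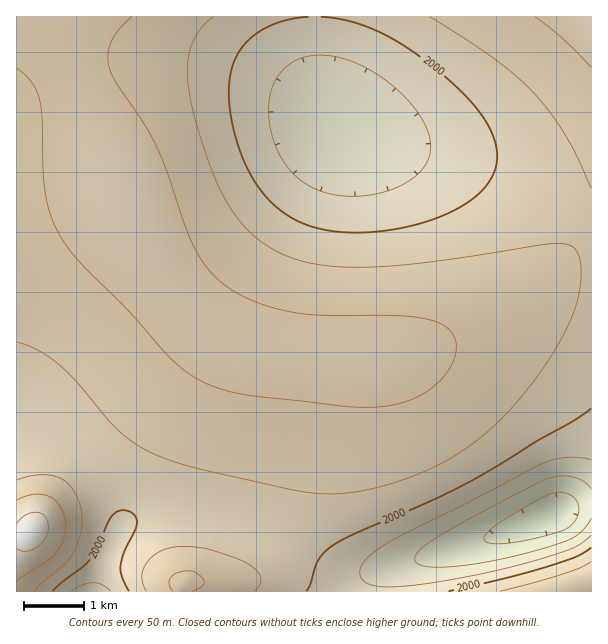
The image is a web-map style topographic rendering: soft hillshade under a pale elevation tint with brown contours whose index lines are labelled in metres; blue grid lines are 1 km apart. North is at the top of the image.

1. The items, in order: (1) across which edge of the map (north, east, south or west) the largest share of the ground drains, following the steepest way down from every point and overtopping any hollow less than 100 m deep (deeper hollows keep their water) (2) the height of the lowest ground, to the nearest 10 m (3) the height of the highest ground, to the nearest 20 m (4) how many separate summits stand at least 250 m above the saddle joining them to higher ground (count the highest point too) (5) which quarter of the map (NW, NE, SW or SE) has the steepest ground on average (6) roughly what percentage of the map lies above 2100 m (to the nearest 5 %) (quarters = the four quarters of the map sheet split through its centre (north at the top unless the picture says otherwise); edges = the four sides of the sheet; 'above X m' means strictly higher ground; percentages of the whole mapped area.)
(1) Drainage is mainly to the north: more ground falls towards that edge than towards any other.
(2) About 1820 m is the lowest elevation on the sheet.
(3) About 2180 m is the highest elevation on the sheet.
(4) There is 1 summit with 250 m or more of prominence.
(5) Slopes are steepest in the south-east quarter.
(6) Ground above 2100 m makes up about 20 % of the sheet.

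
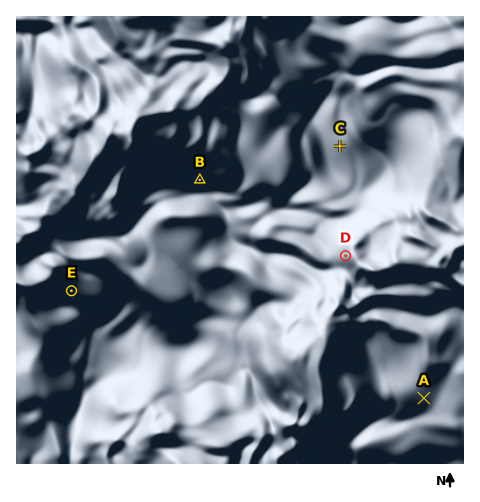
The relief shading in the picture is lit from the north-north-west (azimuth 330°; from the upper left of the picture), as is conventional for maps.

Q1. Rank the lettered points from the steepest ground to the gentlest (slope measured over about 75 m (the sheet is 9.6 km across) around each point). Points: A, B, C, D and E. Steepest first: D B E A C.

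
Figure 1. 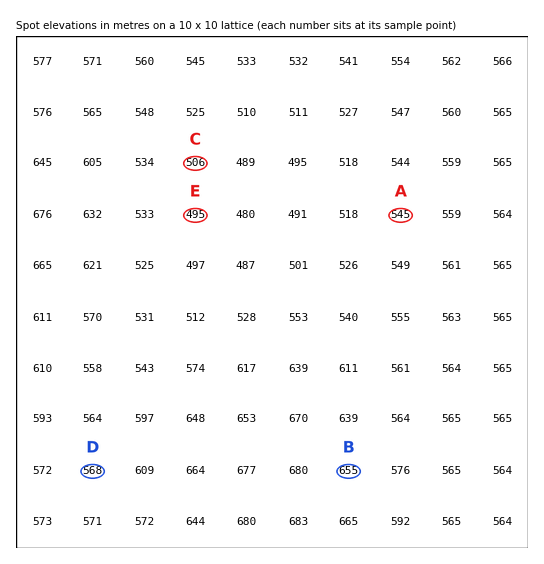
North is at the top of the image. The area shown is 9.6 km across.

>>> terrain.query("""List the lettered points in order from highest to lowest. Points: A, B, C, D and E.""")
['B', 'D', 'A', 'C', 'E']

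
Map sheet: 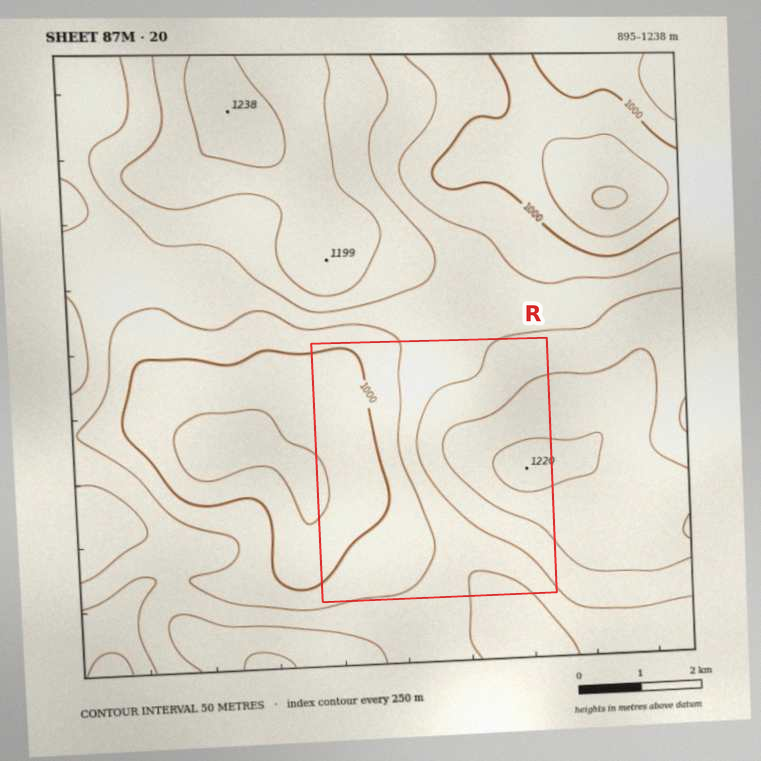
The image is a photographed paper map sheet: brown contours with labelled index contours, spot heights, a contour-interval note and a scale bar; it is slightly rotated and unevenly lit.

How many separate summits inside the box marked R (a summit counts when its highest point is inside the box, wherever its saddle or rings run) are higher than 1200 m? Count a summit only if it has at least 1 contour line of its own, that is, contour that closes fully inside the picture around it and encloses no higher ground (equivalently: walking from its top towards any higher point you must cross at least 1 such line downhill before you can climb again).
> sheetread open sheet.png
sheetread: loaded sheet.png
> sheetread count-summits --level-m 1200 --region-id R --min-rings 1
1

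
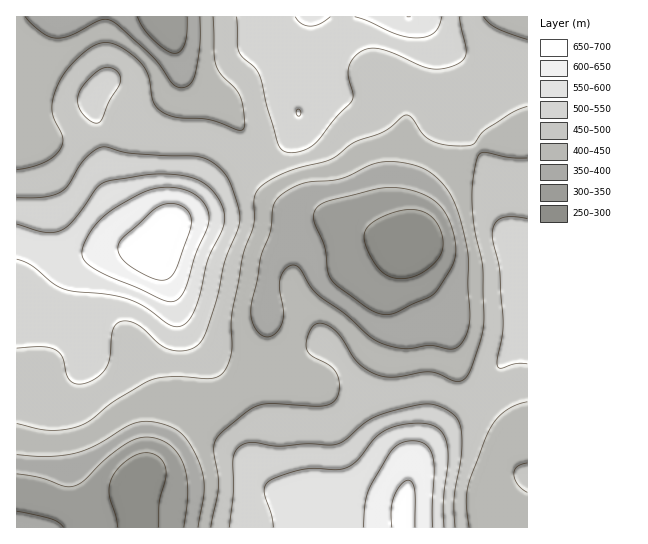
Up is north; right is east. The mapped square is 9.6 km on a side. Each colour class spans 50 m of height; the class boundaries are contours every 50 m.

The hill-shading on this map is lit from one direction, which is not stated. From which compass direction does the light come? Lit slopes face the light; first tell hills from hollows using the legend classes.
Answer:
S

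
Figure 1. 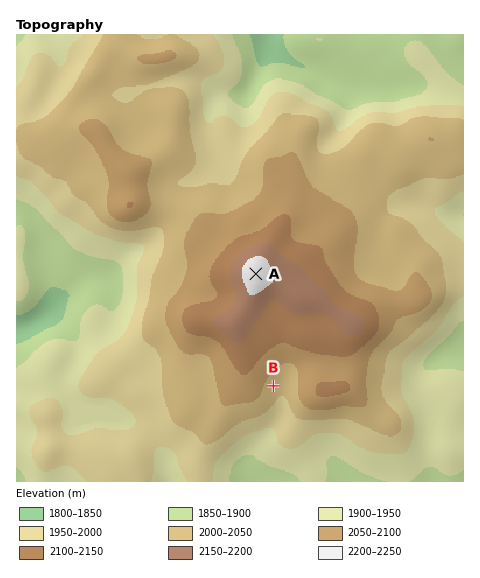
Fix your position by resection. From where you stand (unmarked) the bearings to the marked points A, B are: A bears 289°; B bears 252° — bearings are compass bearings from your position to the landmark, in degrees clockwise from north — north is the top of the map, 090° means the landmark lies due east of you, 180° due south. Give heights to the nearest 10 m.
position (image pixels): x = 432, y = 334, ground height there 1950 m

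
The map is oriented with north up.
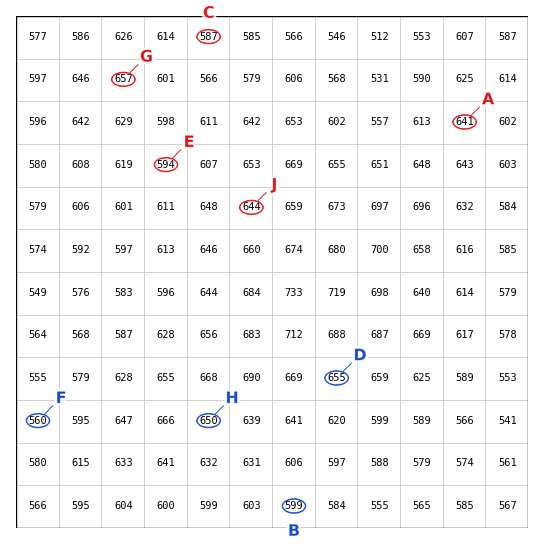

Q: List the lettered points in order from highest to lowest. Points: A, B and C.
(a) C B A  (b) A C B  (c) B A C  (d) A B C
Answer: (d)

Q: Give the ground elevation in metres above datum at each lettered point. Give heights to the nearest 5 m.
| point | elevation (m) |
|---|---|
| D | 655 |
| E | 595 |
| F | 560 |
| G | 655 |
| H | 650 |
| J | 645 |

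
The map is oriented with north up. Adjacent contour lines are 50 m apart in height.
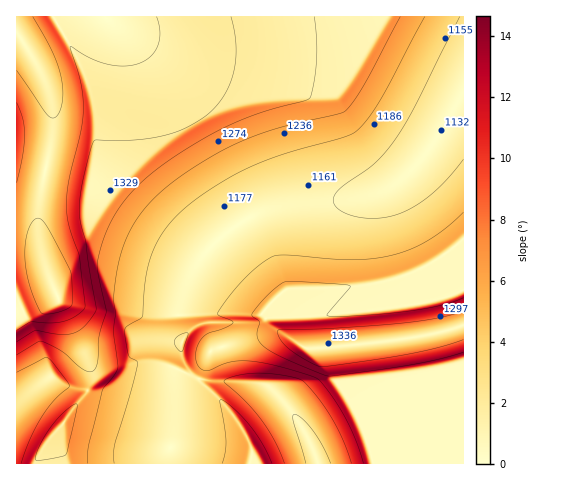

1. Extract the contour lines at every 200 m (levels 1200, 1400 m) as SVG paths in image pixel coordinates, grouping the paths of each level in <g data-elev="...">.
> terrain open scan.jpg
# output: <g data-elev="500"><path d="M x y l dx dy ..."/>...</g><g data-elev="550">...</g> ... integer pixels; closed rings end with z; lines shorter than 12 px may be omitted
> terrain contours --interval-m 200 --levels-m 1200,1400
<g data-elev="1200"><path d="M114 463l-1-9 2-10 15-49 8-31-2-3-7-5-4-27 2-3 15-10 3-30 3-20 6-18 10-17 12-15 16-13 20-15 26-15 38-16 66-19 14-7 11-12 13-18 45-84"/><path d="M272 463l-10-19-12-18-16-18-13-9-1 3 6 39-1 12-3 10"/><path d="M463 212l-17 16-19 13-18 9-19 6-36 4-67-5-15 2-13 8-14 13-14 16-13 18 0 3 14 6 1 2-10 6-16 5-5 5-4 7-2 8 0 7 3 6 4 3 7 0 21-8 19-1 33 6 36 12 14 18 13 21 10 23 8 22"/></g><g data-elev="1400"><path d="M17 330l14-8 22 1 14-3 11-6 7-7-6-51-10-28-2-18 1-27 13-51 2-22-2-27-11-37 20 12 16 6 17 2 15-2 13-8 7-10 2-14-3-15"/><path d="M17 103l6 16 2 15-2 21-6 28"/></g>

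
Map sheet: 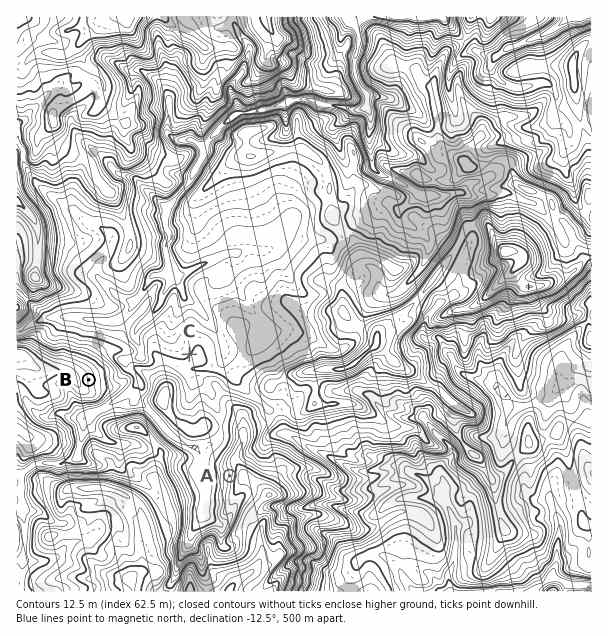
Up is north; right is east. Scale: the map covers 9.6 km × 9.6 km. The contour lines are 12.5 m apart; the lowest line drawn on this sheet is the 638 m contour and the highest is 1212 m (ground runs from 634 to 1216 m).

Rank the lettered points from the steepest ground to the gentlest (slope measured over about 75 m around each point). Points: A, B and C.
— A B C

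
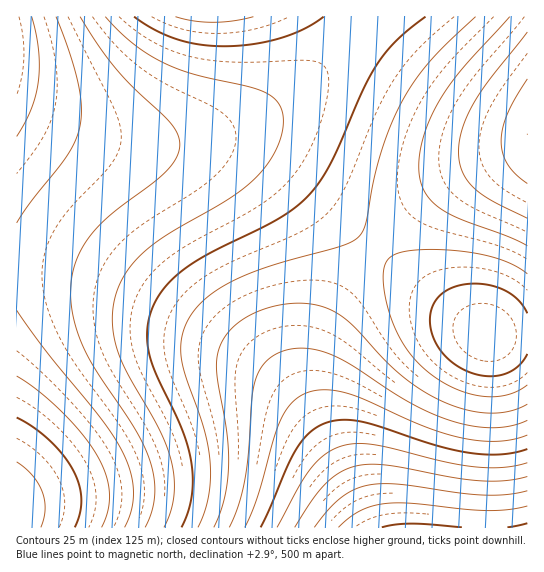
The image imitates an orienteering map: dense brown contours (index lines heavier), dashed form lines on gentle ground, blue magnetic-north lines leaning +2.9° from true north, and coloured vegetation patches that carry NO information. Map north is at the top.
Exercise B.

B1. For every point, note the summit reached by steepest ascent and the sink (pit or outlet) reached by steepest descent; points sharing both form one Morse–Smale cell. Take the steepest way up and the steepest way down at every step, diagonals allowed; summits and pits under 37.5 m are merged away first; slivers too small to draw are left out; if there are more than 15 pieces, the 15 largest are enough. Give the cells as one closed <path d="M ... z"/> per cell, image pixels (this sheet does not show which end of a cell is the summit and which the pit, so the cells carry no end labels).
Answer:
<path d="M41 268l-25 1 1 259 352-1-21-45-32-56-24-33-23-24-56-36-76-38-55-20z"/><path d="M18 108l-2 1 0 158 47 4 55 16 80 38 60 36 34 32 16 21 31 51 32 63-48-110-8-32 0-24 8-31 12-26 21-35 17-23-79-70-25-18-18-10-24-6-86 1-34-4-44-12z"/><path d="M374 248l-18 22-21 35-12 26-8 31 0 24 8 32 48 108 2 2 154 0 1-193-43-2-39-26z"/><path d="M342 16l-325 0-1 91 51 22 50 12 56 2 37-7 27-9 26-14 23-14 28-23 45-46z"/><path d="M359 31l-54 53-19 15-32 20-49 18-32 6-33 0 87 0 24 6 18 10 25 18 80 71 14-17 25-23 30-23 39-20 46-18-1-19-13-1-23-7-33-16-48-32z"/><path d="M527 148l-45 17-39 20-30 23-38 38 0 3 47 39 65 47 41-1z"/><path d="M527 16l-157 0-11 14 51 42 48 32 33 16 23 7 13 1z"/><path d="M369 16l-26 1 15 12z"/>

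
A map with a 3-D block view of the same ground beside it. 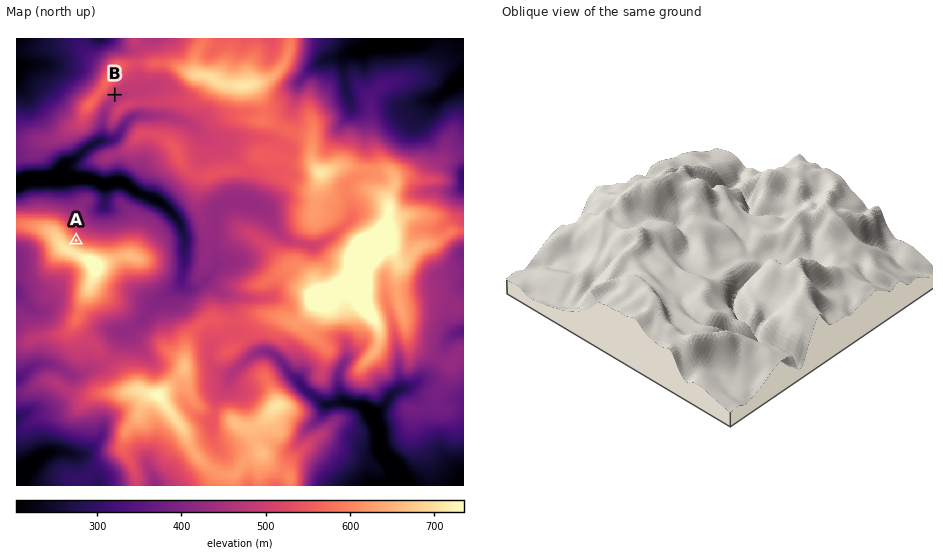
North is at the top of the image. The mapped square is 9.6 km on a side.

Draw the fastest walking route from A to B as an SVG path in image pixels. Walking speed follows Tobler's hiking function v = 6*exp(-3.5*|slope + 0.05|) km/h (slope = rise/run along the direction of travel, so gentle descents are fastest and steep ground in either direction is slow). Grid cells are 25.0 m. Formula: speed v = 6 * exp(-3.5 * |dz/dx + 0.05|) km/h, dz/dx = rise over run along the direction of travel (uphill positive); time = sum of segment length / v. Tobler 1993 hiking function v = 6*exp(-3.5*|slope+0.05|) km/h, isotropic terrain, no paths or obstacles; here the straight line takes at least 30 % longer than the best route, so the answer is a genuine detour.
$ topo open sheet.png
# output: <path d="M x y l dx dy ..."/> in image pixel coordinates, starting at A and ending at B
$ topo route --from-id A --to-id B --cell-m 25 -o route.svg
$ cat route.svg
<path d="M76 240l-3-7 0-29-3-4-1-2 1-2-2-1 7-7 7-4-2-1 1-1-4-7-3-3-1-4 10-21 15-15 5-9 0-4 1-3 11-21"/>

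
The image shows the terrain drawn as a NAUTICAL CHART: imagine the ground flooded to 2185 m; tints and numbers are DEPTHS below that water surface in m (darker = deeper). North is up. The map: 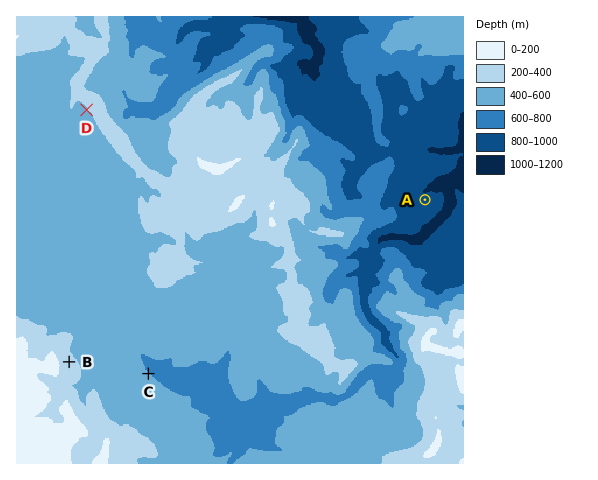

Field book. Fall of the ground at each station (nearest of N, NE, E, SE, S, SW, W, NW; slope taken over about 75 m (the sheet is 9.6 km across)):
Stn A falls N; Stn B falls NE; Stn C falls NE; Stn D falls SW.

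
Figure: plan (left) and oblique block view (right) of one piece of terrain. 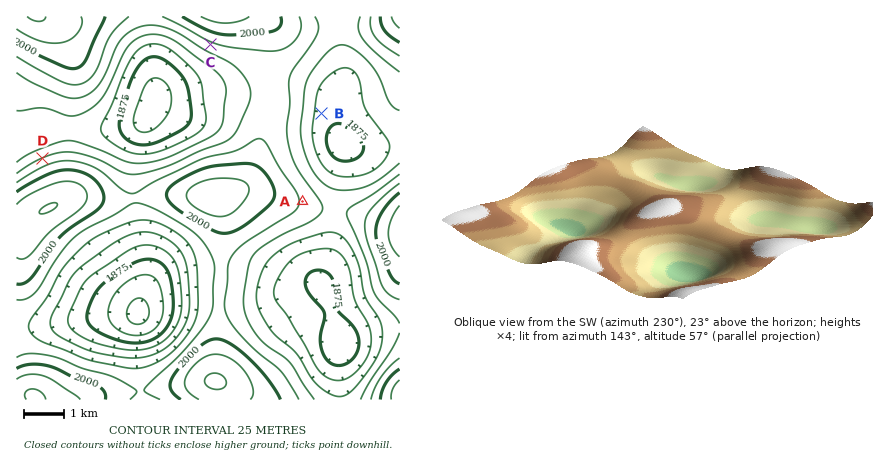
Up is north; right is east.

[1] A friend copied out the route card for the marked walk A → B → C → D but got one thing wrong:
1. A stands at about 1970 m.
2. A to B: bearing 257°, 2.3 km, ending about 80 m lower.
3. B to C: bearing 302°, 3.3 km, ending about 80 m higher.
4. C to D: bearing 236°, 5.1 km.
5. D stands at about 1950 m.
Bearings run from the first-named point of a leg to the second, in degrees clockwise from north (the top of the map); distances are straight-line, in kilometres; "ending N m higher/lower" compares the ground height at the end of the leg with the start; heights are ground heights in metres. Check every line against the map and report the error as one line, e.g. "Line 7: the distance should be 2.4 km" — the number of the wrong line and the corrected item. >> Line 2: the bearing should be 012°.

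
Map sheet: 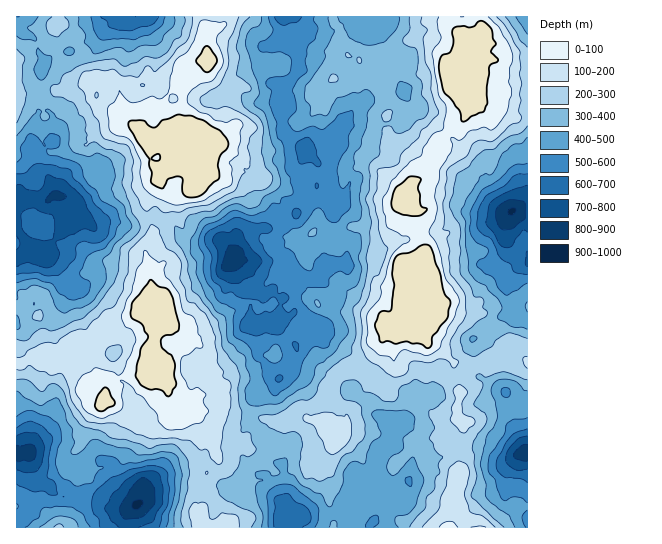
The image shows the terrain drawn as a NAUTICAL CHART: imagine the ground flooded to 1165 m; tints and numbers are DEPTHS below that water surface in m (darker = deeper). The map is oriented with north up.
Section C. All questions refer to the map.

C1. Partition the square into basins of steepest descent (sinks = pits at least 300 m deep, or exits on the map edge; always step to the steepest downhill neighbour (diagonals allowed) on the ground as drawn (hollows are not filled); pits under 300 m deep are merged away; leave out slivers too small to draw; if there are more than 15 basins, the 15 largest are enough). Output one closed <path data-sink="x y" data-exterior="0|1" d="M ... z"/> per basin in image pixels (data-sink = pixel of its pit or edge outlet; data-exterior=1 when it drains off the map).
<path data-sink="233 261" data-exterior="0" d="M449 16l-223 0-5 11-14 7-2 9 3 10 0 22 12 22 5 18 7 10 0 5-11 10-18 6-4 21 2 10-4 7-11 5-18 2 1 8-5 12-1 10-8 10-3 12-5 6-2 5 7 32-1 17 8 3 1 9 13 13 13 11 12 4 7 10-1 25 5 4 3 7-3 4-11 3-5 7 4 12 12 12 4 8 5 18 3-2 21-7 5-18 8-7 31 2 9-6 7 0 8 5 8 1 8-2 3-6-2-10 1-14 5-6 4-10 12-8 14-1 16-15 5-15 5-6 6-1 10 2 24-15-6-13 4-48-7-14-3-26-10-15 0-4 4-9 9-8 1-10 10-8 9-13 5-13 6-6 12-6 9-19 0-4-5-8 1-8-13-5 1-8 13-8-2-19-16-17z"/><path data-sink="137 505" data-exterior="0" d="M154 304l-11 3-4 6-24 16-5-2-8 2-5 12-10 3-5-1-4 8-4-3-27 1-2 4 2 5-5 5-8-7-18 9 1 163 184-1 2-20-3-4 0-18 8-16 9-11-4-23-4-8-12-12-4-12 5-7 11-3 3-4-3-7-5-4 1-25-7-10-12-4-13-11-13-13-1-9z"/><path data-sink="511 211" data-exterior="0" d="M527 16l-46 1 2 12-12 10-3 6 3 25-4 20 5 8 0 4-9 19-12 6-6 6-5 13-9 13-10 8-1 10-9 8-4 9 0 4 10 15 3 26 7 14-4 48 6 13-4 5-20 10 12 4 12 11 12 4 13 15 33-2 6 4 5 0 20-1 10-3z"/><path data-sink="286 519" data-exterior="0" d="M395 327l-4 0-6 4-6 18-16 15-14 1-10 6-6 12-5 6-1 14 2 10-2 5 8 9-1 9-14-10-1-6-9 0-8-5-7 0-9 6-13 0-6-2-14 1-8 9-1 13-11 6-12 3-13 18-8 16 0 18 3 8 6-3 9 1 5 6 2 13 225 0 3-9-1-13 8-31 0-8-1-9-10-13-1-7 6-2 7-7 0-7-4-4 3-27-7-22 2-6-14-15-12-4-4-5-15-10-11 0z"/><path data-sink="54 195" data-exterior="0" d="M87 84l-4 0-10 7-57 2 1 271 4 0 13-8 8 7 5-5-2-5 2-4 27-1 4 3 4-8 5 1 10-3 5-12 5-2 8 2 11-5 14-11 3-6 9-5 0-16-7-35 7-8 1-13-5-13-1-15 10-17 3-14-8-8-1-17-4-8-8-5-12-13-14-9-16-3-8-9 0-12z"/><path data-sink="135 17" data-exterior="1" d="M205 16l-188 0-1 75 3 2 14 0 17-2 23 0 10-7 10-1 9-6 9 2 8 12 28-15 12 9 7 14 10-12 1-6 6-9 14-11 11 0z"/><path data-sink="525 454" data-exterior="0" d="M527 361l-29 4-5 0-6-4-29 0-5 5 7 25-3 27 7 9 1 20-6 7 1 21-8 31 1 13-2 9 77-1z"/>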